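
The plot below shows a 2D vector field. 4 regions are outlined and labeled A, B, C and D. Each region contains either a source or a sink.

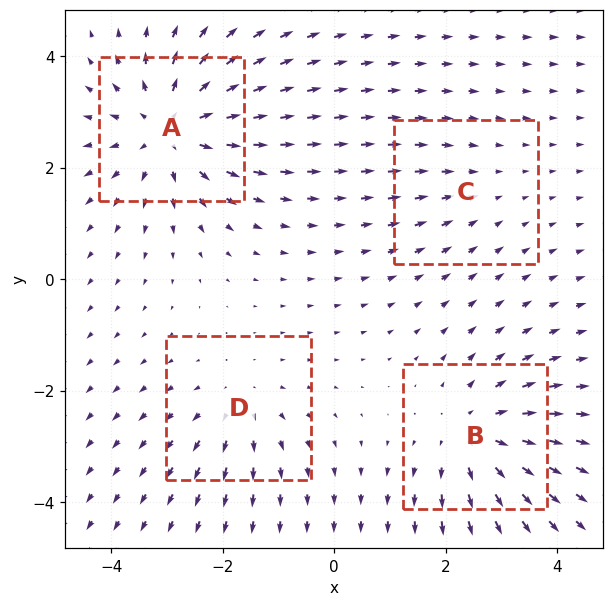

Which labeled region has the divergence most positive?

Divergence at each region's feature centre — A: about +6, B: about +5, C: about -2, D: about +3. Region A is most positive.

A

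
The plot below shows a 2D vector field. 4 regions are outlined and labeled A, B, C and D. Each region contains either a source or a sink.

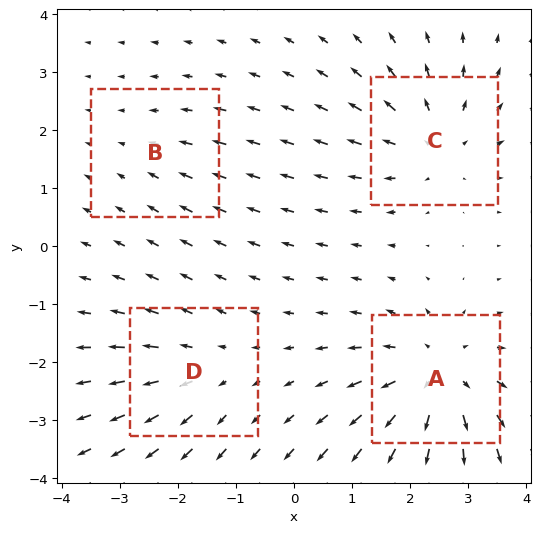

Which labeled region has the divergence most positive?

A

Divergence at each region's feature centre — A: about +6, B: about -2, C: about +5, D: about +3. Region A is most positive.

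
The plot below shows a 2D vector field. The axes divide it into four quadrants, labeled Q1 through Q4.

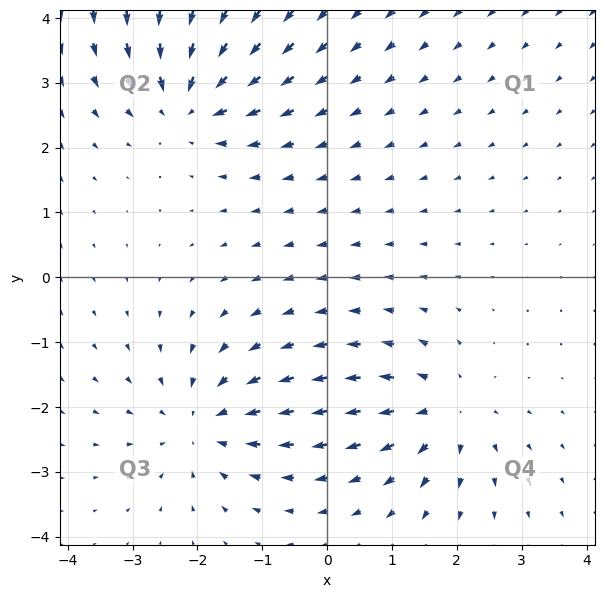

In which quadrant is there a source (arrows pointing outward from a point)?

Q4

The source sits at approximately (1.8, -2.1), which lies in quadrant Q4. The divergence there is about +5, positive as expected for a source.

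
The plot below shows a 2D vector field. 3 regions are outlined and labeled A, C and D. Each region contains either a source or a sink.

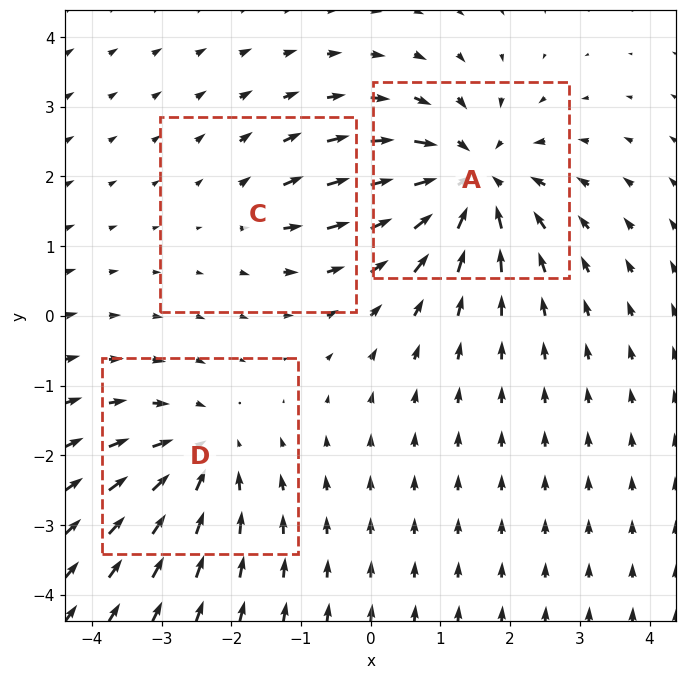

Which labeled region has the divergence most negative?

A

Divergence at each region's feature centre — A: about -5, C: about +2, D: about -3. Region A is most negative.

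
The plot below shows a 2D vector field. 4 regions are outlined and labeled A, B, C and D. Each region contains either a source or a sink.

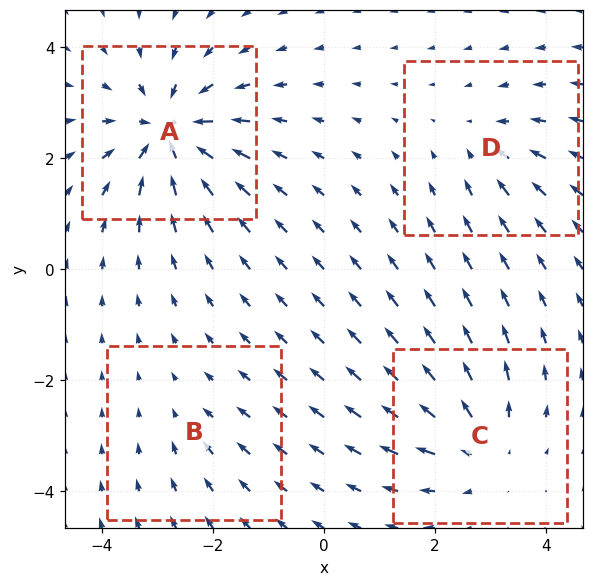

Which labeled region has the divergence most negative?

Divergence at each region's feature centre — A: about -8, B: about -2, C: about +5, D: about -3. Region A is most negative.

A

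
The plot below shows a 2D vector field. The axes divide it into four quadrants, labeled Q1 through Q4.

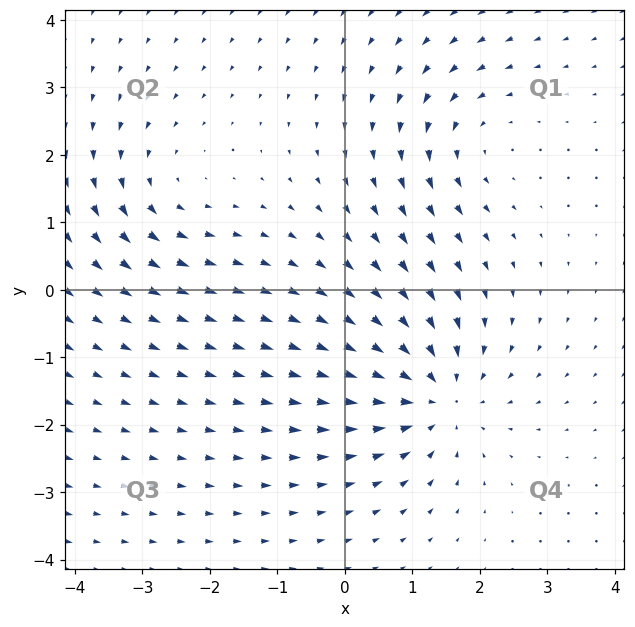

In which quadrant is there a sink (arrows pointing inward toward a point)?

The sink sits at approximately (1.4, -1.6), which lies in quadrant Q4. The divergence there is about -4, negative as expected for a sink.

Q4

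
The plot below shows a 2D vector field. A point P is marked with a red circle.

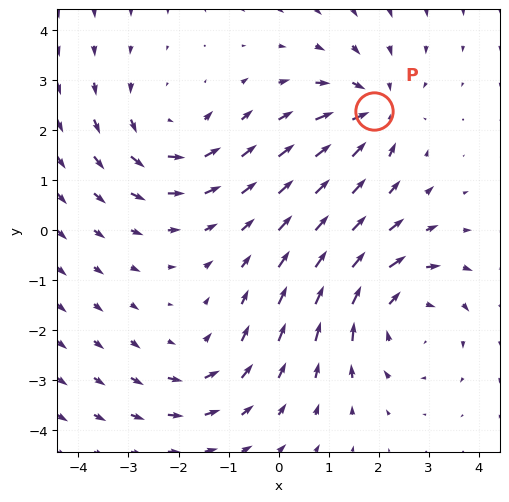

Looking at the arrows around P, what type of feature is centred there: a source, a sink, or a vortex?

At P (1.9, 2.4) the arrows converge inward. Divergence about -4, curl ≈0 — negative divergence with near-zero curl is a sink.

sink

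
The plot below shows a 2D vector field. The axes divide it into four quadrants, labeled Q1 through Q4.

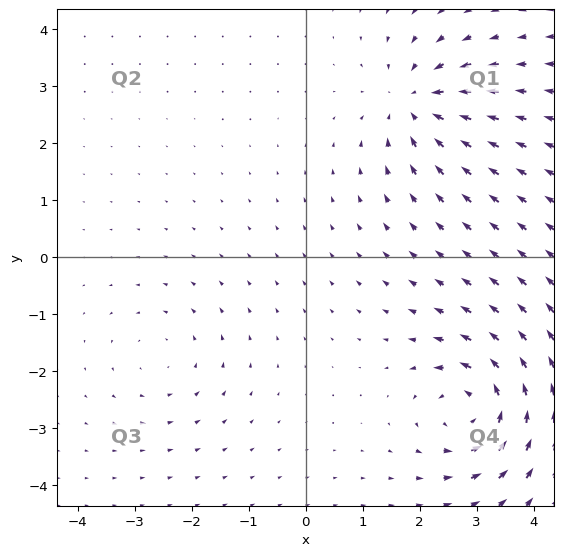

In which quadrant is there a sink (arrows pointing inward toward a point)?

The sink sits at approximately (1.9, 2.7), which lies in quadrant Q1. The divergence there is about -4, negative as expected for a sink.

Q1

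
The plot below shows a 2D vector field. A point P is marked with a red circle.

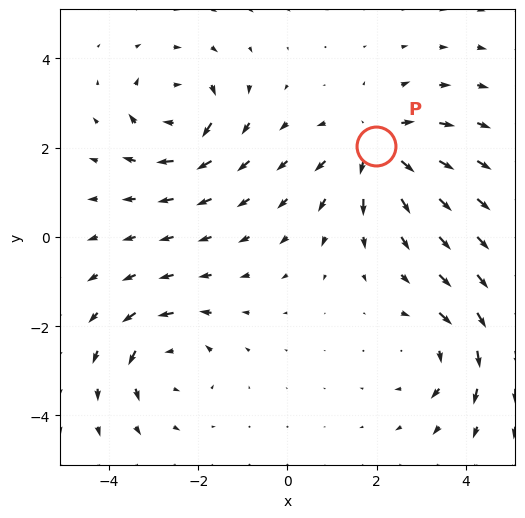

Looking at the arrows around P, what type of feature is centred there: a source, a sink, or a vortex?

At P (2.0, 2.0) the arrows spread outward. Divergence about +5, curl ≈0 — positive divergence with near-zero curl is a source.

source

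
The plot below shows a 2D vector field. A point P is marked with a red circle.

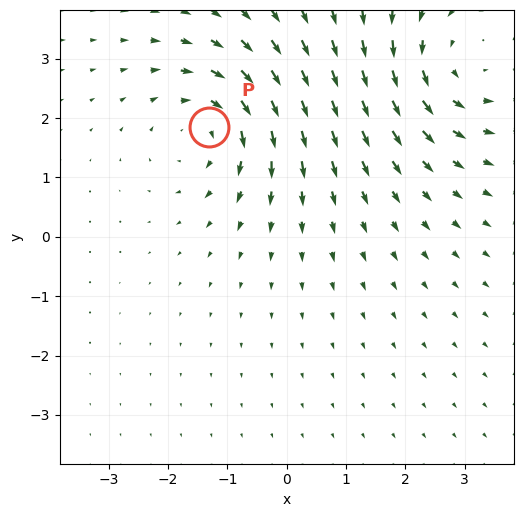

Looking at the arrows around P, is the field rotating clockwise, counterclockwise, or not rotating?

Near P at (-1.3, 1.8) the arrows circulate clockwise. The curl (z-component) there is about -3; negative curl means clockwise rotation.

clockwise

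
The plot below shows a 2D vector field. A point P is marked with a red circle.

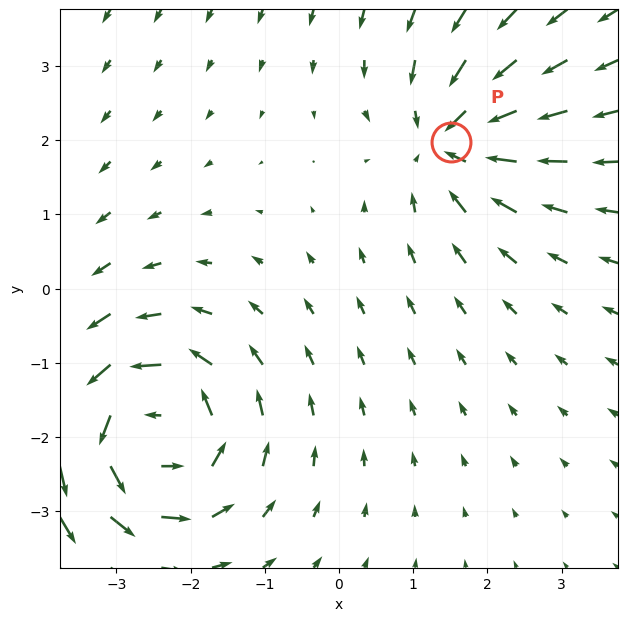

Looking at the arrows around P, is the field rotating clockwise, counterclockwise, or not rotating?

not rotating

Near P at (1.5, 2.0) the arrows show no circulation. The curl there is ≈0.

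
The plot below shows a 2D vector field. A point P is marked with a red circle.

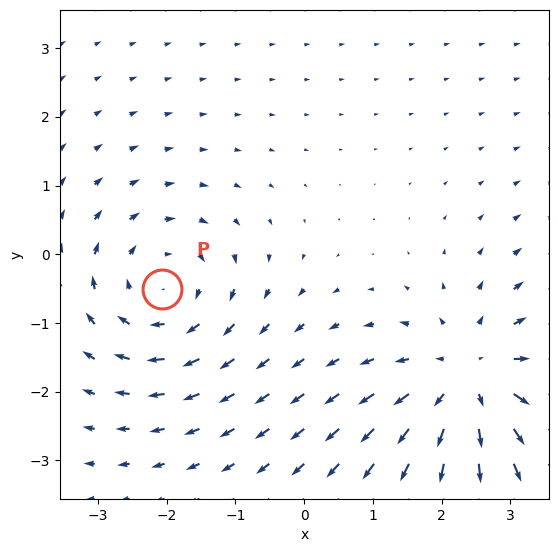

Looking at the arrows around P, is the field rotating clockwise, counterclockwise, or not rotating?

Near P at (-2.1, -0.5) the arrows circulate clockwise. The curl (z-component) there is about -3; negative curl means clockwise rotation.

clockwise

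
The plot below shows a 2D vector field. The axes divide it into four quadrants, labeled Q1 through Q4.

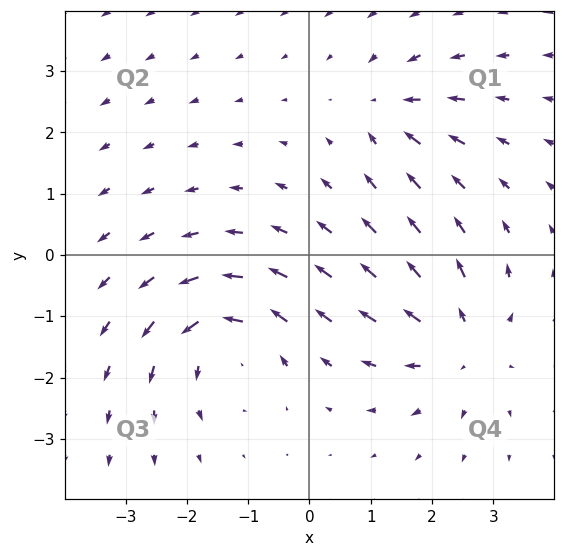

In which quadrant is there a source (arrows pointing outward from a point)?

Q4

The source sits at approximately (2.5, -1.4), which lies in quadrant Q4. The divergence there is about +5, positive as expected for a source.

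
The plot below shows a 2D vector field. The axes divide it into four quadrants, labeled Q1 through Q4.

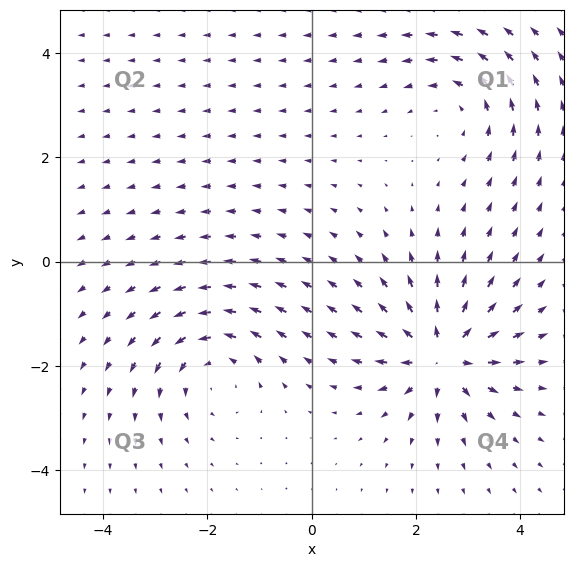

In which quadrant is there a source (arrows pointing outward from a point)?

The source sits at approximately (2.5, -1.8), which lies in quadrant Q4. The divergence there is about +7, positive as expected for a source.

Q4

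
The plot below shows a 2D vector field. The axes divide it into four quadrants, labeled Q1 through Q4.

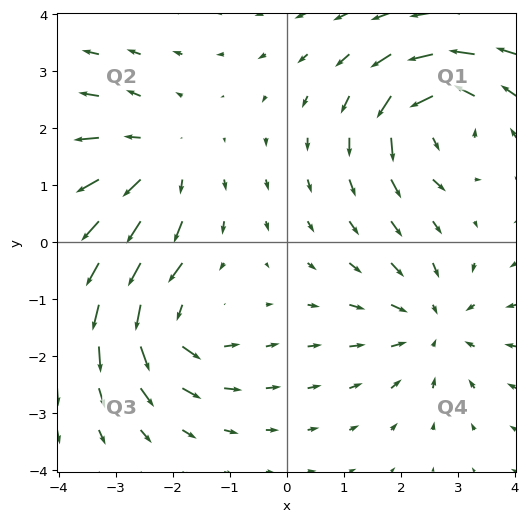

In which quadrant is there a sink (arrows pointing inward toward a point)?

The sink sits at approximately (2.6, -1.4), which lies in quadrant Q4. The divergence there is about -3, negative as expected for a sink.

Q4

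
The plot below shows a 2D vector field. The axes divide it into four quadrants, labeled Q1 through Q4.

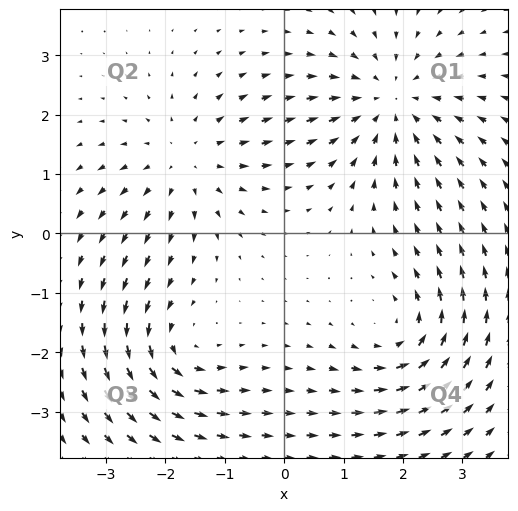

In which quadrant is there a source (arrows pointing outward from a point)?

Q2

The source sits at approximately (-1.6, 1.2), which lies in quadrant Q2. The divergence there is about +3, positive as expected for a source.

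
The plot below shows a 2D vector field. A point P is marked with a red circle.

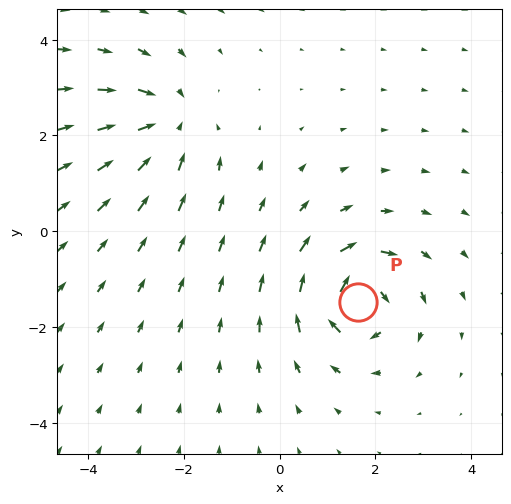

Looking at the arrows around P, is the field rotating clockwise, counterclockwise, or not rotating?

Near P at (1.6, -1.5) the arrows circulate clockwise. The curl (z-component) there is about -7; negative curl means clockwise rotation.

clockwise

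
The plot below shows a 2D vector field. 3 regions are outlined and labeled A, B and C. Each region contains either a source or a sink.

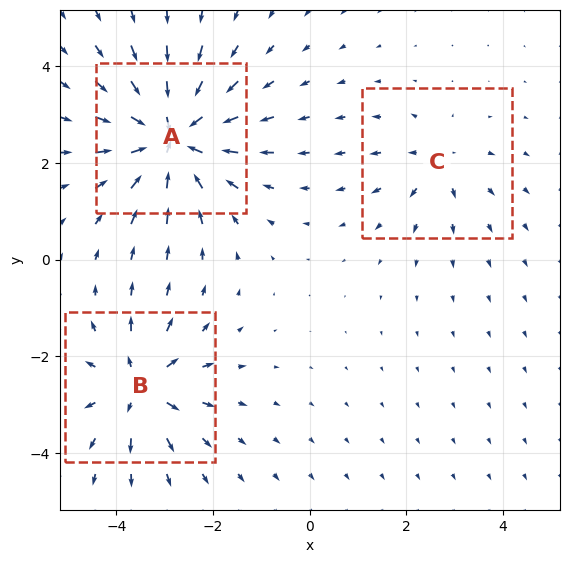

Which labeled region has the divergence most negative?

Divergence at each region's feature centre — A: about -6, B: about +4, C: about +2. Region A is most negative.

A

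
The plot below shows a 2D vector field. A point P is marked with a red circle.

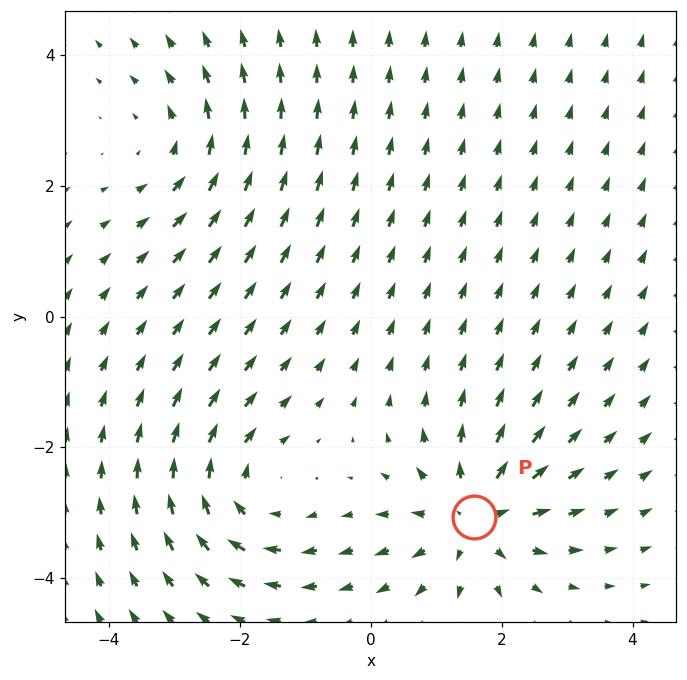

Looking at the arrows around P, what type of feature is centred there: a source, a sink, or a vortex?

At P (1.6, -3.1) the arrows spread outward. Divergence about +5, curl ≈0 — positive divergence with near-zero curl is a source.

source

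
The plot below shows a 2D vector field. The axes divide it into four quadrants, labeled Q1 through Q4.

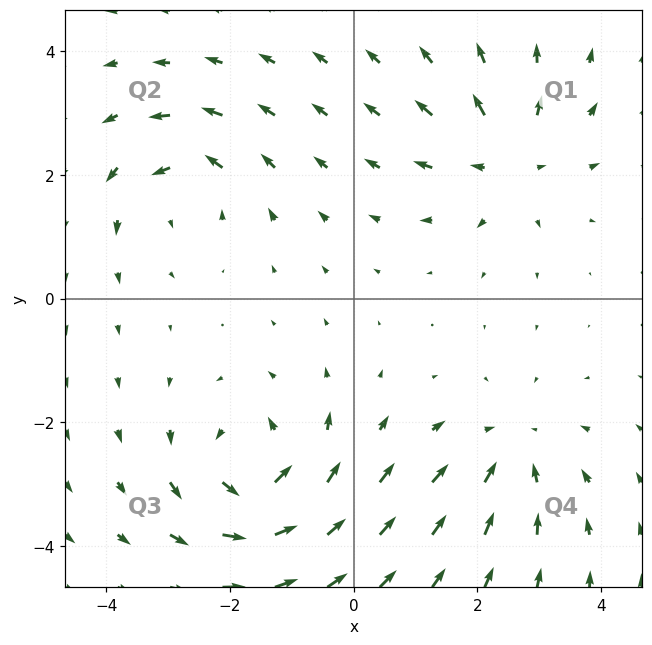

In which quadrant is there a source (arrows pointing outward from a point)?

Q1

The source sits at approximately (2.5, 2.3), which lies in quadrant Q1. The divergence there is about +4, positive as expected for a source.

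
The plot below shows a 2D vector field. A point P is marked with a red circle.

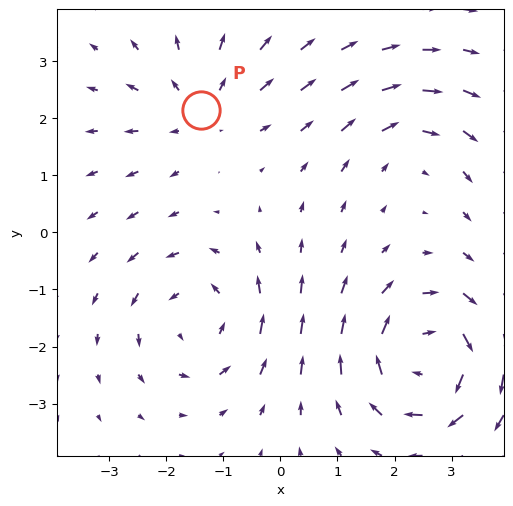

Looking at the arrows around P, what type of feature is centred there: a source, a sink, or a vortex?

At P (-1.4, 2.1) the arrows spread outward. Divergence about +3, curl ≈0 — positive divergence with near-zero curl is a source.

source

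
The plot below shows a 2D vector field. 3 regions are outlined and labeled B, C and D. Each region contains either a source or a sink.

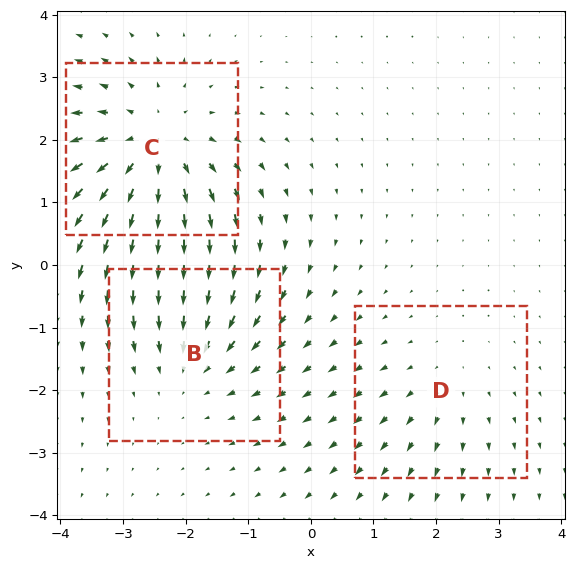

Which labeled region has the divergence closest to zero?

Divergence at each region's feature centre — B: about -2, C: about +4, D: about +2. Region D is closest to zero.

D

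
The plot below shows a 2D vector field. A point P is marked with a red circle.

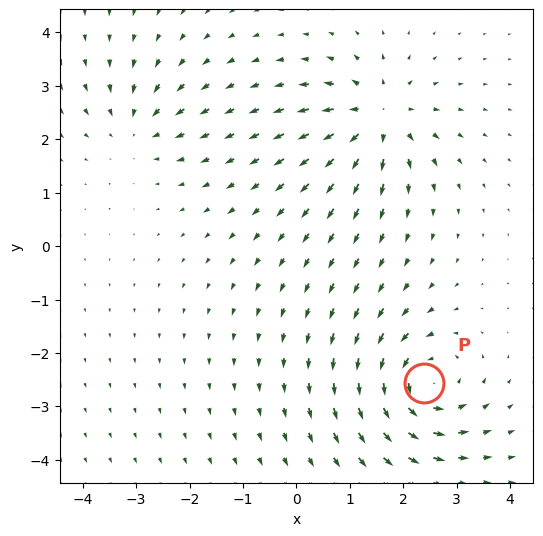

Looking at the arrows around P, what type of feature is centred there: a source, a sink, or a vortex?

vortex

At P (2.4, -2.6) the arrows circulate counterclockwise. Divergence ≈0, curl about +6 — near-zero divergence with nonzero curl is a vortex.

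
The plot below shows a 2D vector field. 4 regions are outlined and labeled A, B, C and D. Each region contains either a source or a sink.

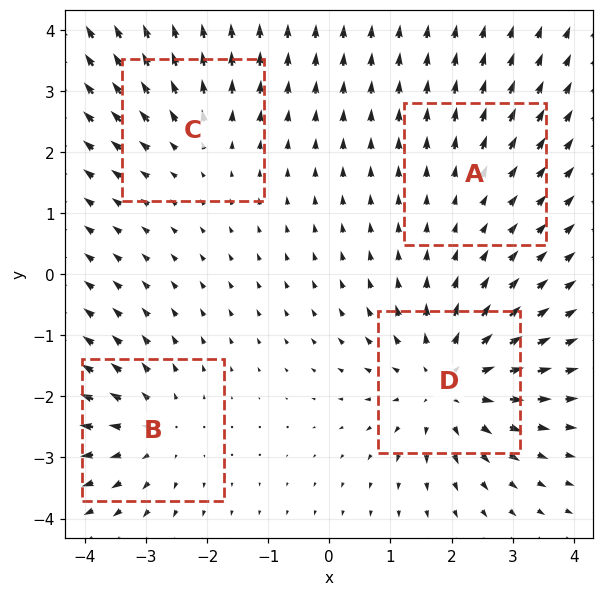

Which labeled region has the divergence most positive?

Divergence at each region's feature centre — A: about +2, B: about +4, C: about +3, D: about +6. Region D is most positive.

D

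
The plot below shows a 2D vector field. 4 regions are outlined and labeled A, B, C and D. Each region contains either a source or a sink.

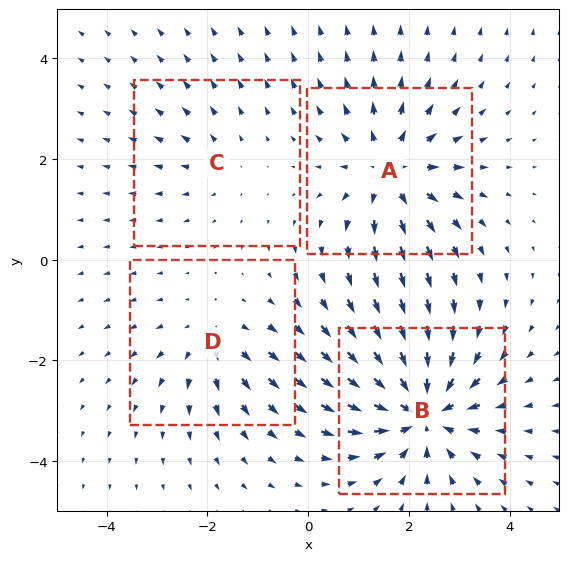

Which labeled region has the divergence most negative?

B

Divergence at each region's feature centre — A: about +5, B: about -7, C: about +2, D: about +3. Region B is most negative.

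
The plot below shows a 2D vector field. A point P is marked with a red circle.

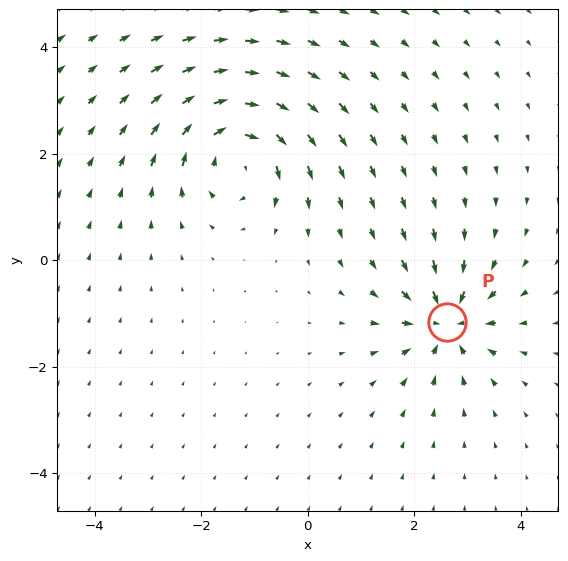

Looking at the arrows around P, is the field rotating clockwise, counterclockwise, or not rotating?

Near P at (2.6, -1.2) the arrows show no circulation. The curl there is ≈0.

not rotating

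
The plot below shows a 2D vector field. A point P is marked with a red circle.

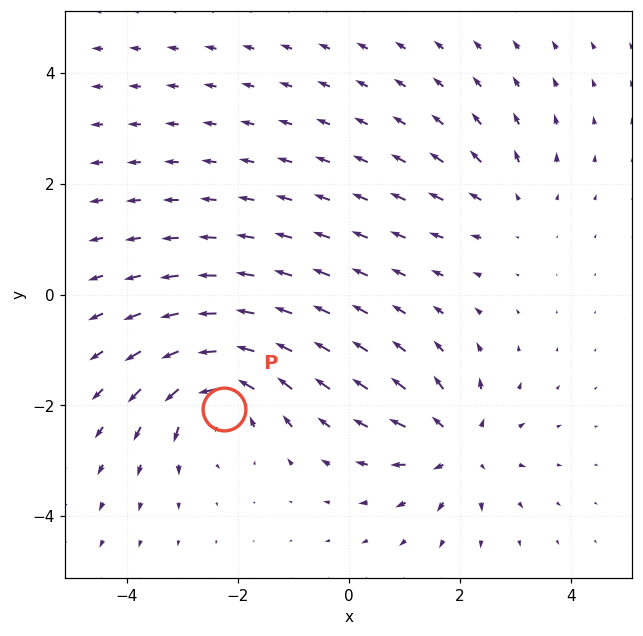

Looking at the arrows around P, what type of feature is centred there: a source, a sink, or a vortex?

vortex

At P (-2.3, -2.1) the arrows circulate counterclockwise. Divergence ≈0, curl about +6 — near-zero divergence with nonzero curl is a vortex.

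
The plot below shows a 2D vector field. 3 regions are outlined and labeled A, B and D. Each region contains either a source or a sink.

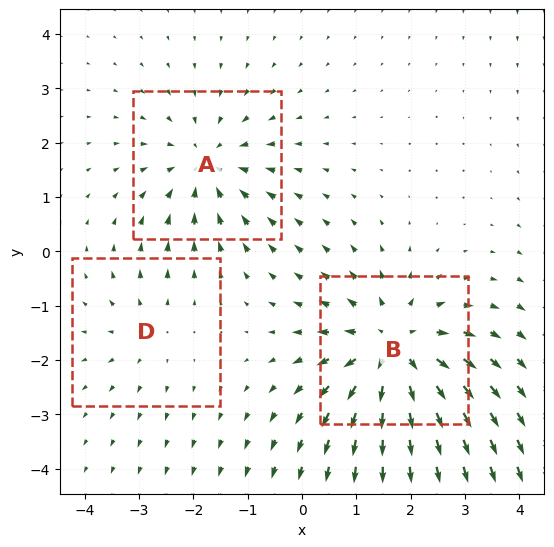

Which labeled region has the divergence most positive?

Divergence at each region's feature centre — A: about -3, B: about +5, D: about +2. Region B is most positive.

B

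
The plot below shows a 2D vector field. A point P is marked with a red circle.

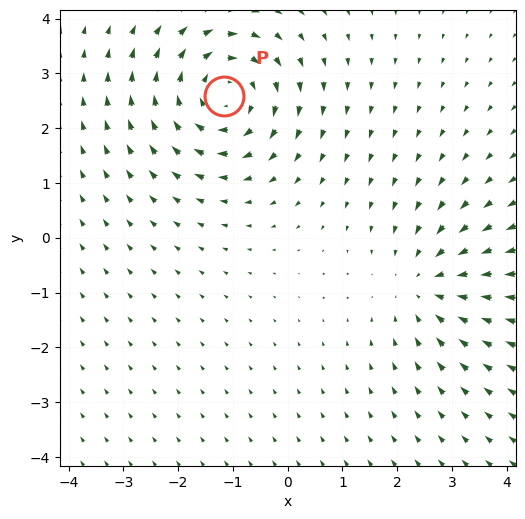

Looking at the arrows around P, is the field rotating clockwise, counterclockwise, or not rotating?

clockwise

Near P at (-1.2, 2.6) the arrows circulate clockwise. The curl (z-component) there is about -4; negative curl means clockwise rotation.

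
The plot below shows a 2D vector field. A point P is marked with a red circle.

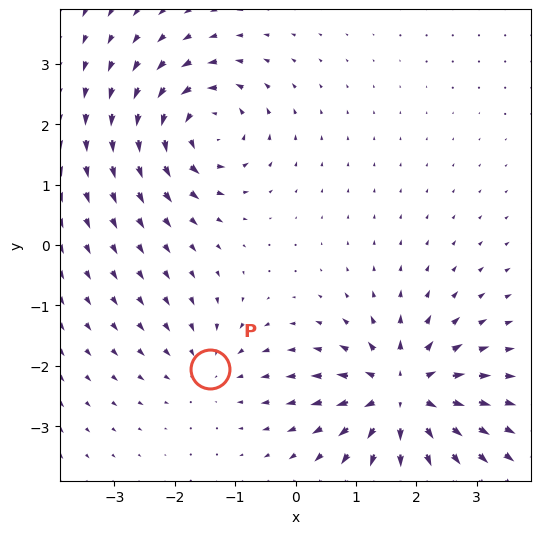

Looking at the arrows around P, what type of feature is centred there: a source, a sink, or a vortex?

At P (-1.4, -2.0) the arrows converge inward. Divergence about -3, curl ≈0 — negative divergence with near-zero curl is a sink.

sink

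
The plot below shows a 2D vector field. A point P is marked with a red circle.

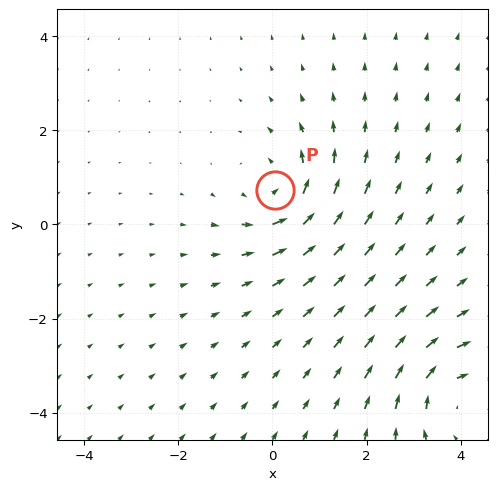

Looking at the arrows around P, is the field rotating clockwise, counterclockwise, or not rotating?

Near P at (0.1, 0.7) the arrows circulate counterclockwise. The curl (z-component) there is about +5; positive curl means counterclockwise rotation.

counterclockwise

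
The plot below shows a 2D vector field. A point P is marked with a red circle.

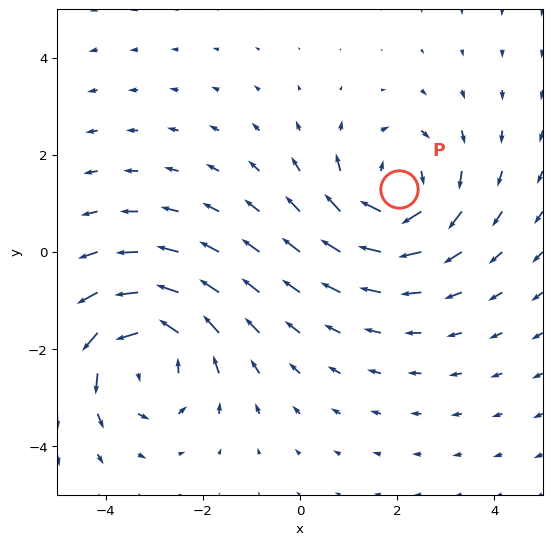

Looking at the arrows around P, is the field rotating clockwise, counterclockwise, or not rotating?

Near P at (2.0, 1.3) the arrows circulate clockwise. The curl (z-component) there is about -3; negative curl means clockwise rotation.

clockwise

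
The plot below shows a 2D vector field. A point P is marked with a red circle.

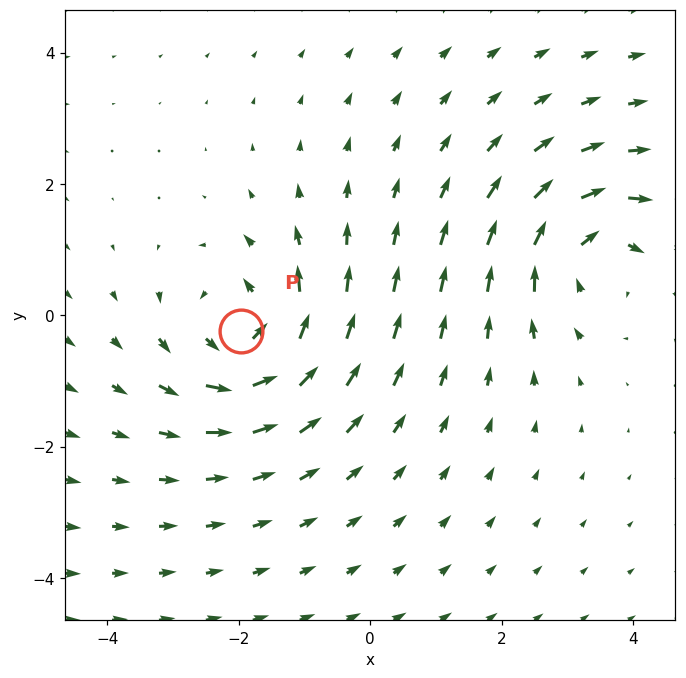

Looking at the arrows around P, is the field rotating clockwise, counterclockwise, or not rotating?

Near P at (-2.0, -0.2) the arrows circulate counterclockwise. The curl (z-component) there is about +5; positive curl means counterclockwise rotation.

counterclockwise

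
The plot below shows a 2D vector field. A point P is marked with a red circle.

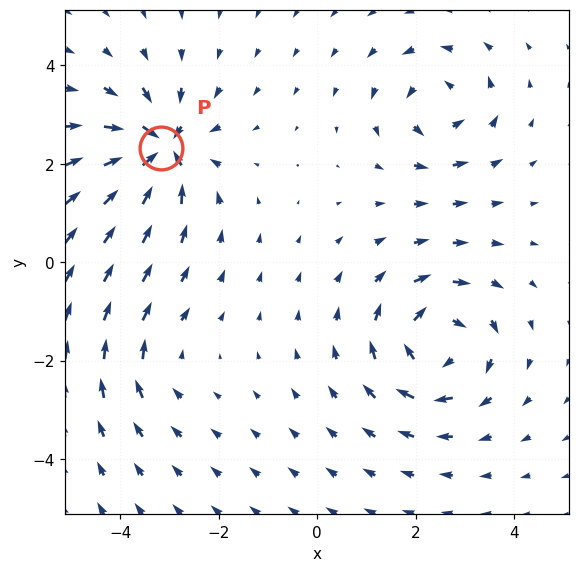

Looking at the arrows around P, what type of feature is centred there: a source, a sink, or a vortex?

At P (-3.2, 2.3) the arrows converge inward. Divergence about -6, curl ≈0 — negative divergence with near-zero curl is a sink.

sink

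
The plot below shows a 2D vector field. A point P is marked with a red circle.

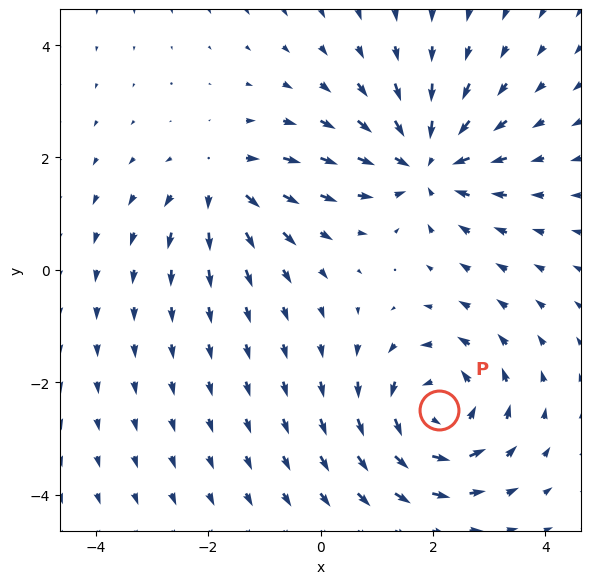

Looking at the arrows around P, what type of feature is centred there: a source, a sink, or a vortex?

vortex

At P (2.1, -2.5) the arrows circulate counterclockwise. Divergence ≈0, curl about +5 — near-zero divergence with nonzero curl is a vortex.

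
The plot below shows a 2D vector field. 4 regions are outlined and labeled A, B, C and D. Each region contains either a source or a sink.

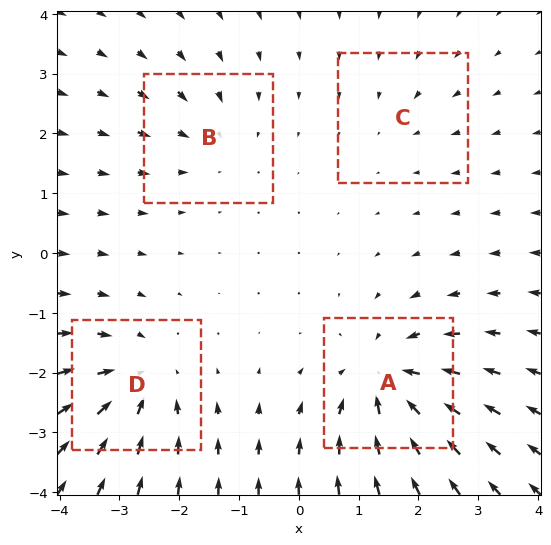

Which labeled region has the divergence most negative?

Divergence at each region's feature centre — A: about -7, B: about -3, C: about -2, D: about -5. Region A is most negative.

A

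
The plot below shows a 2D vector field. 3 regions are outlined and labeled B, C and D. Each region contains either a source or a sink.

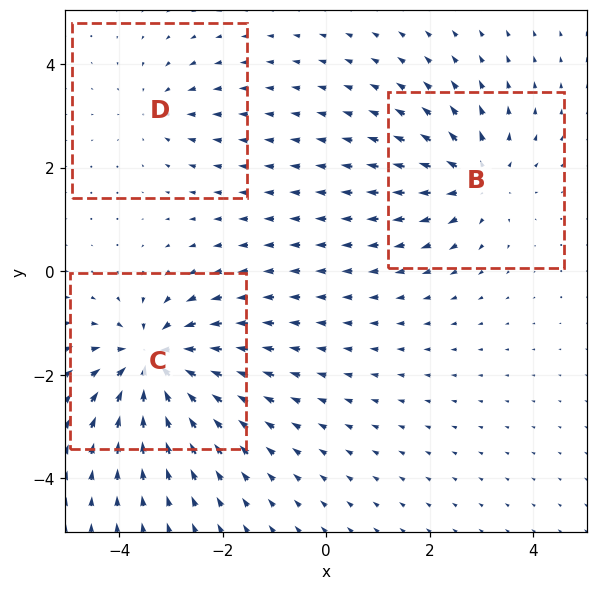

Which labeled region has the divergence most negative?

Divergence at each region's feature centre — B: about +4, C: about -5, D: about -2. Region C is most negative.

C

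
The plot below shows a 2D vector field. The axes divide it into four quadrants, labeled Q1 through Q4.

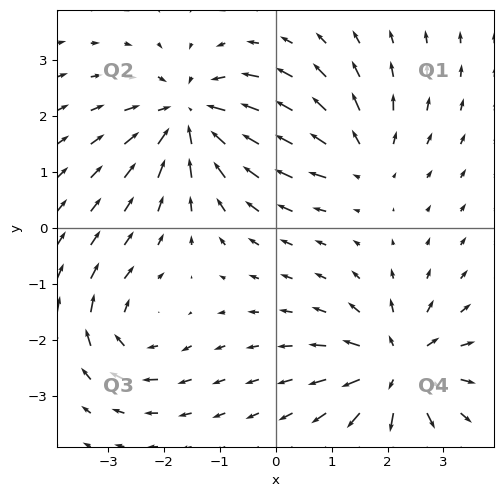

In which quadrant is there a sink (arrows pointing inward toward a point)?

The sink sits at approximately (-1.5, 2.0), which lies in quadrant Q2. The divergence there is about -5, negative as expected for a sink.

Q2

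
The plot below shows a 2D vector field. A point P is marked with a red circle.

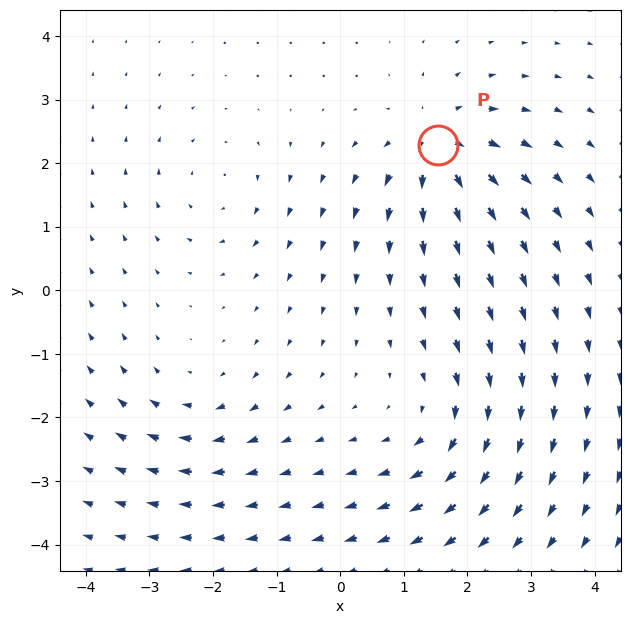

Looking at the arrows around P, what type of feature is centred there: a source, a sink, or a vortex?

source

At P (1.5, 2.3) the arrows spread outward. Divergence about +6, curl ≈0 — positive divergence with near-zero curl is a source.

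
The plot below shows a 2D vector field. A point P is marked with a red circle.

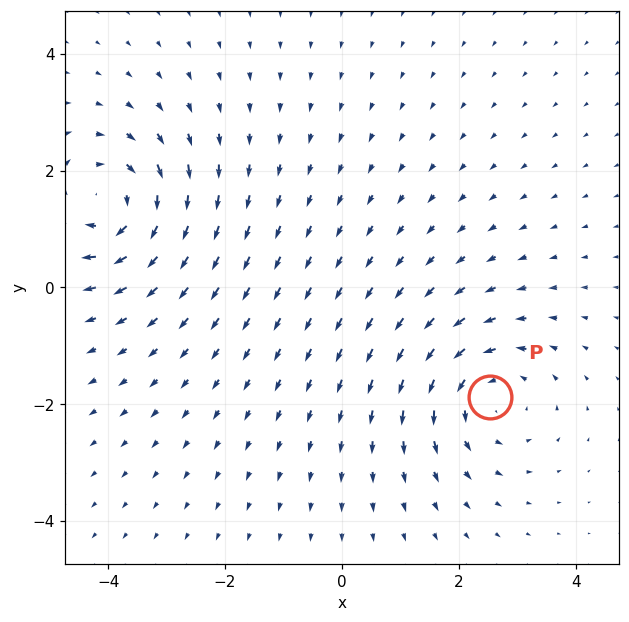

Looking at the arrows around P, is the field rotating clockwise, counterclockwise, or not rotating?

counterclockwise

Near P at (2.5, -1.9) the arrows circulate counterclockwise. The curl (z-component) there is about +3; positive curl means counterclockwise rotation.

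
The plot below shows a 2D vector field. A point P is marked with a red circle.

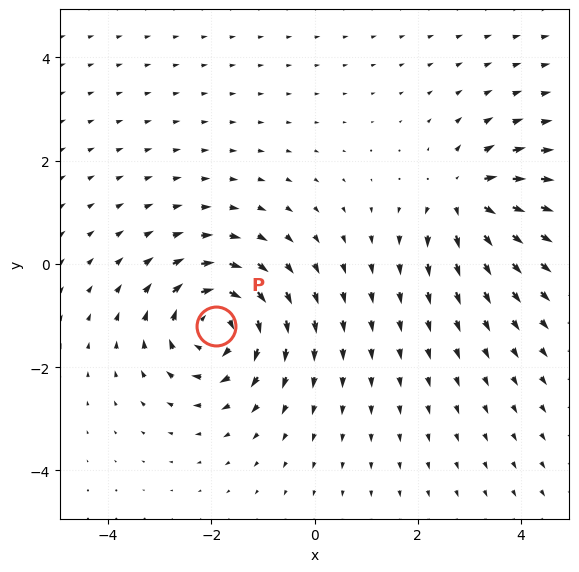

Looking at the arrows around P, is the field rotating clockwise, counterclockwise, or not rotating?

Near P at (-1.9, -1.2) the arrows circulate clockwise. The curl (z-component) there is about -4; negative curl means clockwise rotation.

clockwise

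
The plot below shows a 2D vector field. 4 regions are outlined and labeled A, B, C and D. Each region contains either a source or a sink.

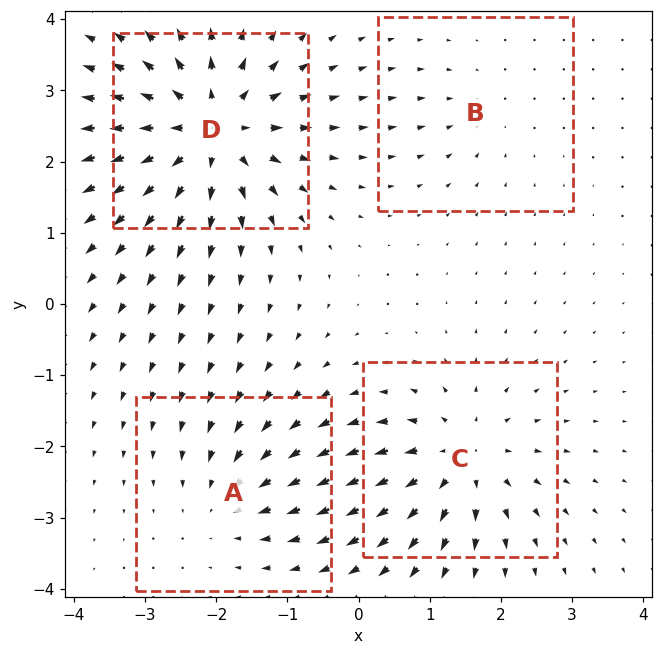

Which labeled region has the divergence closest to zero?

B

Divergence at each region's feature centre — A: about -4, B: about -2, C: about +6, D: about +8. Region B is closest to zero.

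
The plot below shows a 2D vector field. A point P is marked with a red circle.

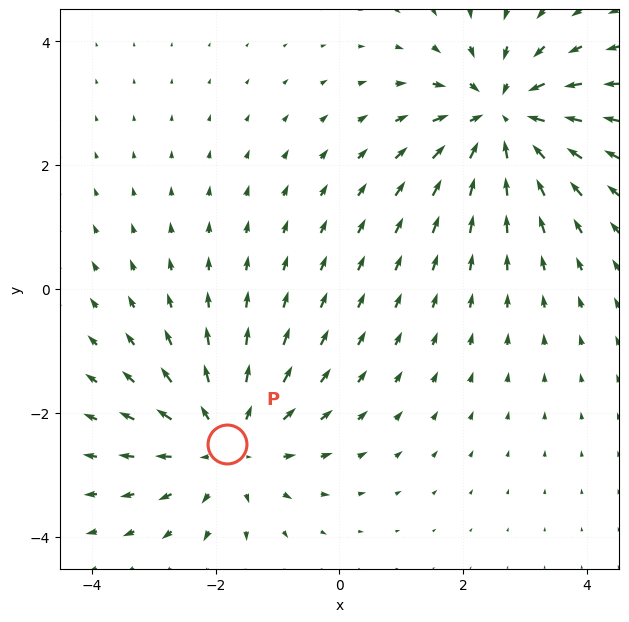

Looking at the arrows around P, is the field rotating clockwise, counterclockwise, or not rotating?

Near P at (-1.8, -2.5) the arrows show no circulation. The curl there is ≈0.

not rotating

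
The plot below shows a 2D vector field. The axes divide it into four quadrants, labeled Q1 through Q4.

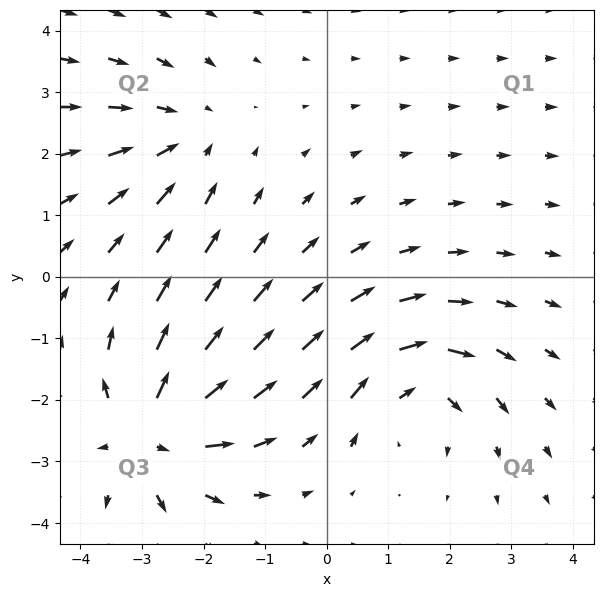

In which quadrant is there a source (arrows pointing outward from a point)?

Q3

The source sits at approximately (-2.8, -2.6), which lies in quadrant Q3. The divergence there is about +5, positive as expected for a source.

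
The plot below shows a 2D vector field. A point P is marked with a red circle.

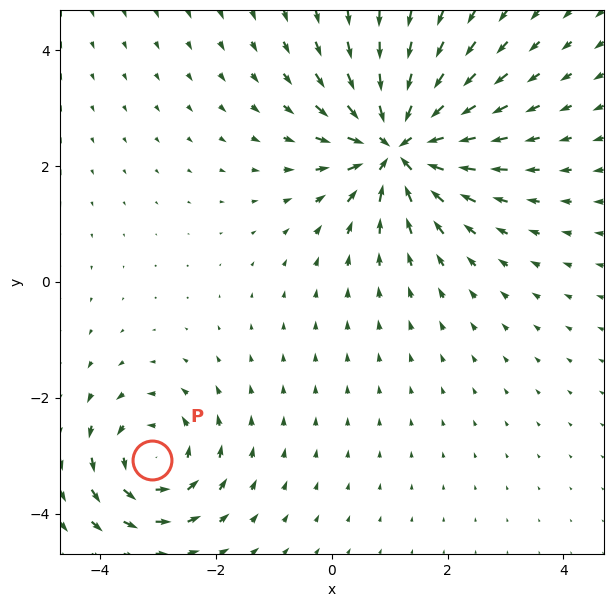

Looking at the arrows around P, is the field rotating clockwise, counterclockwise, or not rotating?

counterclockwise

Near P at (-3.1, -3.1) the arrows circulate counterclockwise. The curl (z-component) there is about +4; positive curl means counterclockwise rotation.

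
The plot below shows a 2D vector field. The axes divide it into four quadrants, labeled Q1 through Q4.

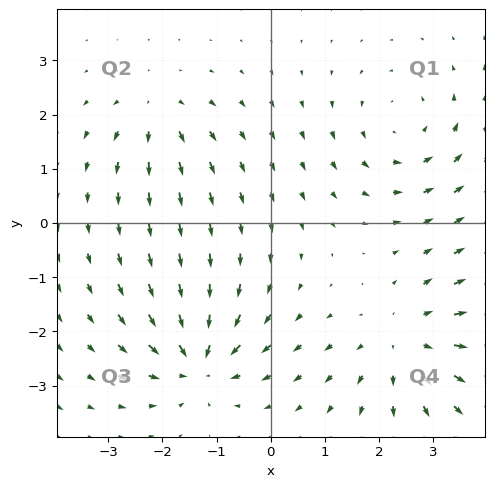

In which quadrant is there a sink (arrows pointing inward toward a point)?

Q3

The sink sits at approximately (-1.3, -2.6), which lies in quadrant Q3. The divergence there is about -6, negative as expected for a sink.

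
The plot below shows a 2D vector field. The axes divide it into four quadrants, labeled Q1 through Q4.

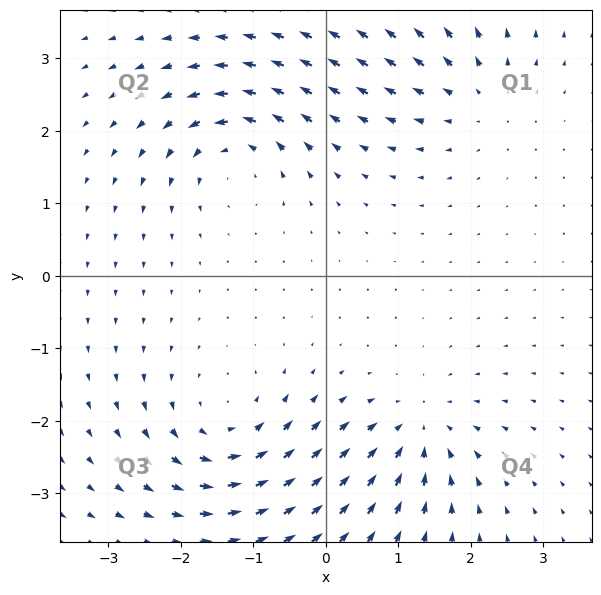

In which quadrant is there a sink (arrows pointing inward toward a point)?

Q4

The sink sits at approximately (1.3, -2.2), which lies in quadrant Q4. The divergence there is about -4, negative as expected for a sink.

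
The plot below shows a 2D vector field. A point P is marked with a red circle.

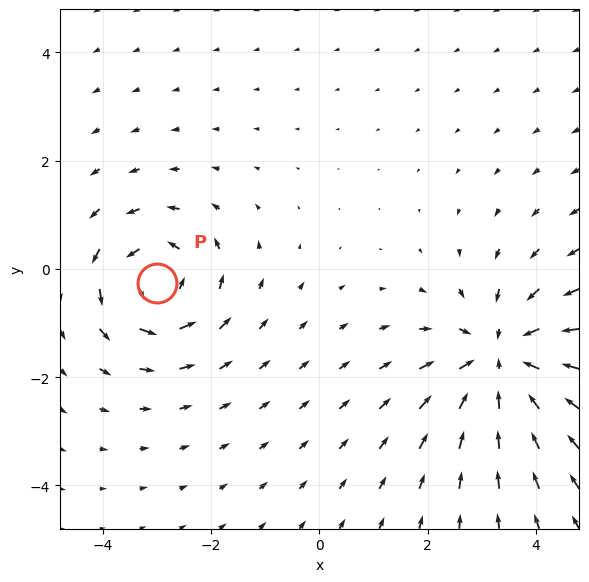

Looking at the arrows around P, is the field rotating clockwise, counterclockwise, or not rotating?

counterclockwise

Near P at (-3.0, -0.3) the arrows circulate counterclockwise. The curl (z-component) there is about +4; positive curl means counterclockwise rotation.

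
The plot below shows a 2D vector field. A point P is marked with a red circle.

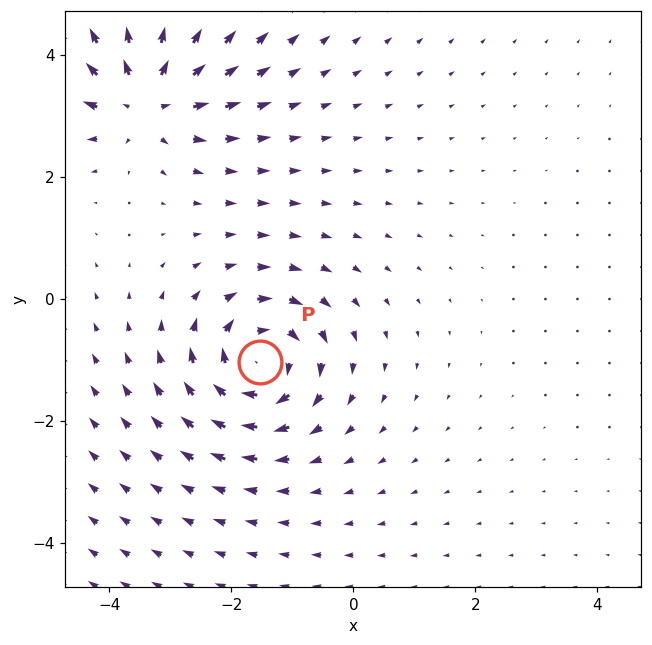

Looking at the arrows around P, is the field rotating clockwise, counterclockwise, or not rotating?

clockwise

Near P at (-1.5, -1.0) the arrows circulate clockwise. The curl (z-component) there is about -6; negative curl means clockwise rotation.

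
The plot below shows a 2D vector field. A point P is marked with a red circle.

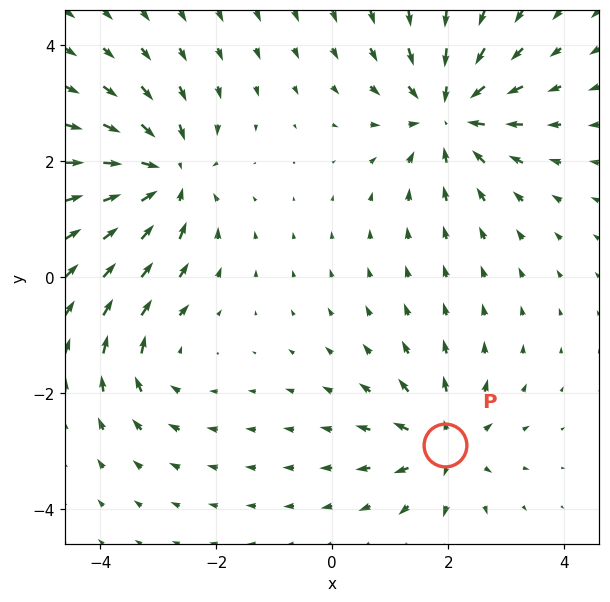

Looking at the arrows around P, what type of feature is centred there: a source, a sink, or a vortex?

At P (1.9, -2.9) the arrows spread outward. Divergence about +5, curl ≈0 — positive divergence with near-zero curl is a source.

source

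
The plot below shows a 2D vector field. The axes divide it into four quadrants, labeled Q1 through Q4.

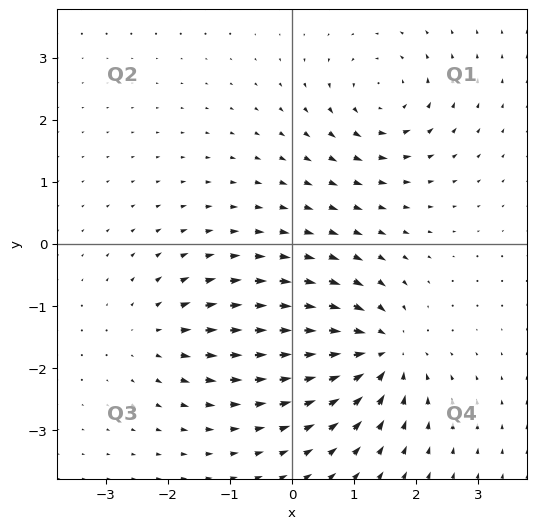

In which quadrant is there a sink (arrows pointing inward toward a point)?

Q4

The sink sits at approximately (1.4, -1.7), which lies in quadrant Q4. The divergence there is about -6, negative as expected for a sink.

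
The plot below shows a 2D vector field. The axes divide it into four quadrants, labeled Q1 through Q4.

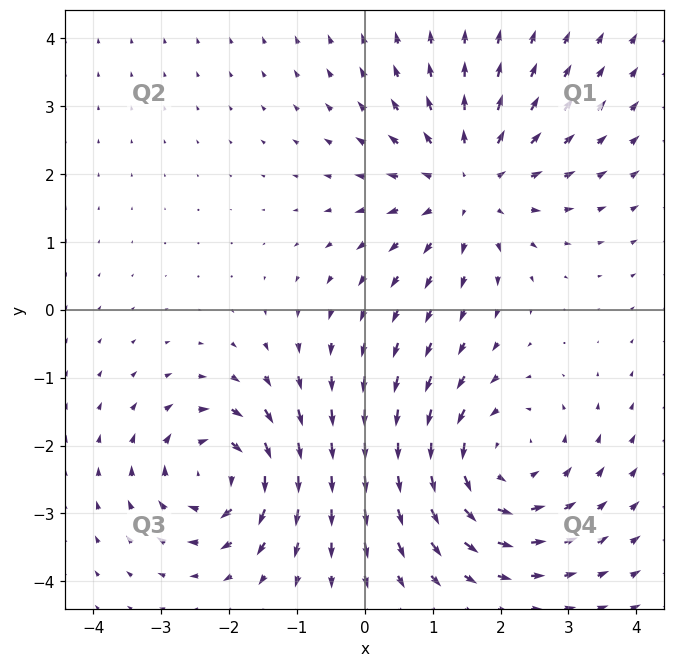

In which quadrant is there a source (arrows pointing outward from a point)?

The source sits at approximately (1.5, 1.8), which lies in quadrant Q1. The divergence there is about +4, positive as expected for a source.

Q1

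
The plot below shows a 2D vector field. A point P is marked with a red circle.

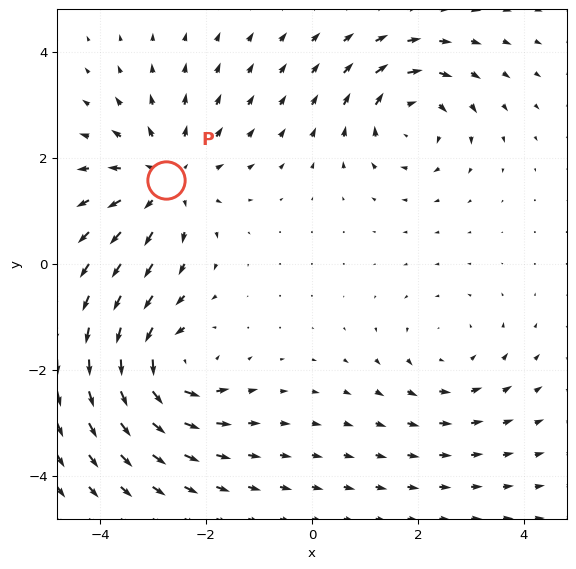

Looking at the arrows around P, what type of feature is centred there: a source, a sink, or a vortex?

At P (-2.8, 1.6) the arrows spread outward. Divergence about +4, curl ≈0 — positive divergence with near-zero curl is a source.

source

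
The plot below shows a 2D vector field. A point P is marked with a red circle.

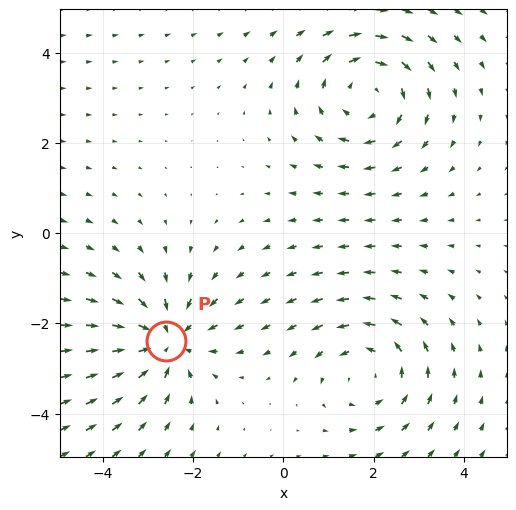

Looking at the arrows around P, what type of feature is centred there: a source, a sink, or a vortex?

sink

At P (-2.6, -2.4) the arrows converge inward. Divergence about -4, curl ≈0 — negative divergence with near-zero curl is a sink.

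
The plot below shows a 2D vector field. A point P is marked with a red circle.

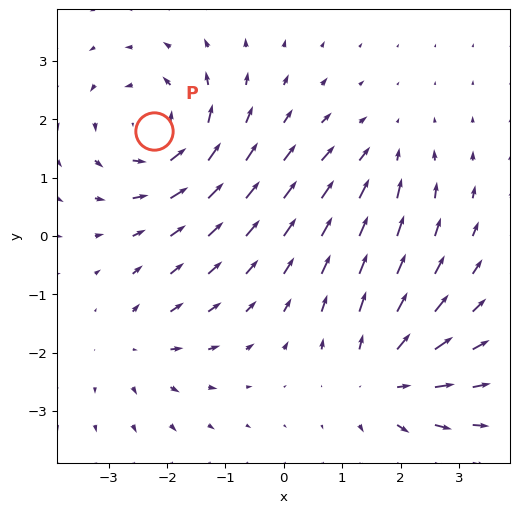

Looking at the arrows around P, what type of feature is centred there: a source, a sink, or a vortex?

At P (-2.2, 1.8) the arrows circulate counterclockwise. Divergence ≈0, curl about +5 — near-zero divergence with nonzero curl is a vortex.

vortex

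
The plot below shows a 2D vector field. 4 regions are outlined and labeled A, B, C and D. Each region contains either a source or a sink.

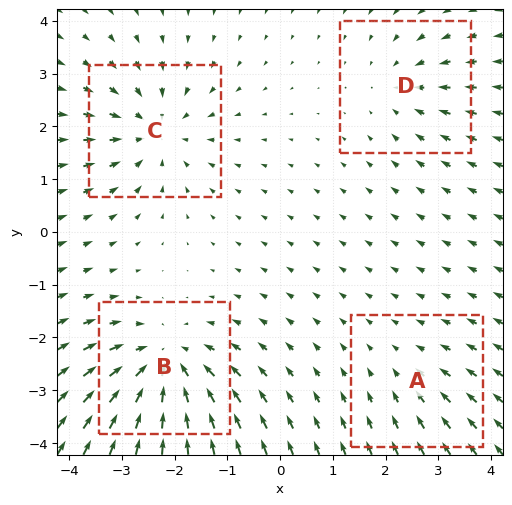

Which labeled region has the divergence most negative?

B

Divergence at each region's feature centre — A: about -2, B: about -6, C: about -5, D: about -3. Region B is most negative.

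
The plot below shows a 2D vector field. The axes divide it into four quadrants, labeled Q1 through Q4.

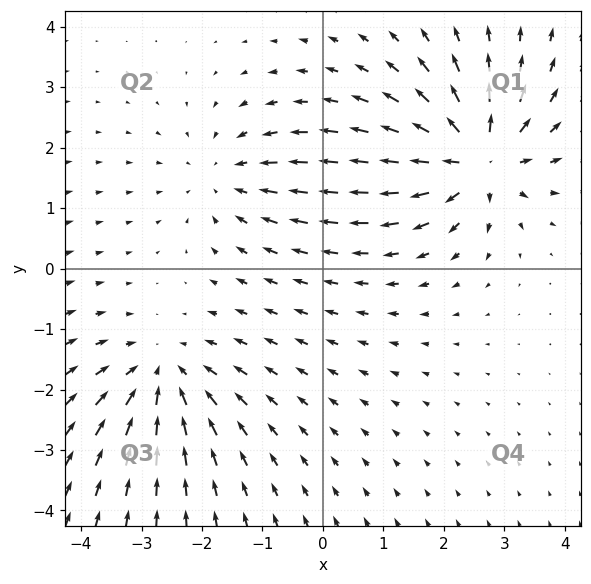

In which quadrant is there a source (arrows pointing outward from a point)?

The source sits at approximately (2.6, 1.8), which lies in quadrant Q1. The divergence there is about +6, positive as expected for a source.

Q1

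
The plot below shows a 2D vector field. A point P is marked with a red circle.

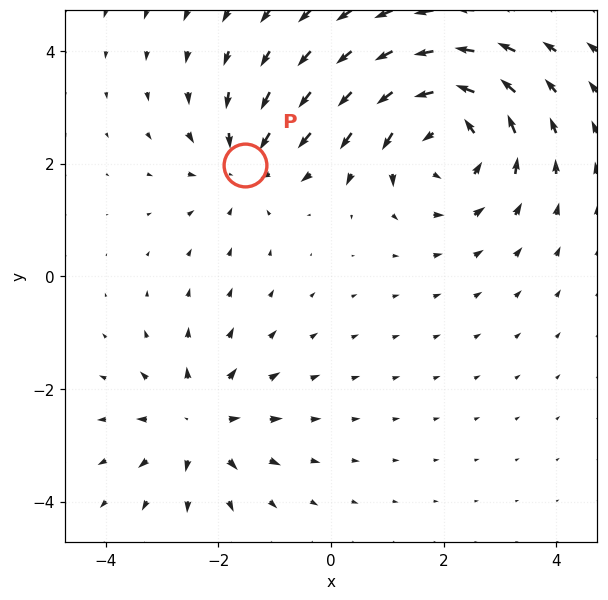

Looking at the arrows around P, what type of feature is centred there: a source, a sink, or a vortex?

At P (-1.5, 2.0) the arrows converge inward. Divergence about -3, curl ≈0 — negative divergence with near-zero curl is a sink.

sink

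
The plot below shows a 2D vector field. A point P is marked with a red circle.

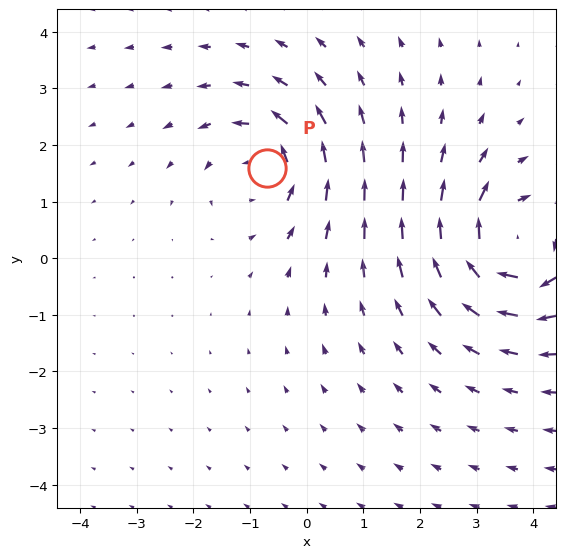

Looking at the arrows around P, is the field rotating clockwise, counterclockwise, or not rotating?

counterclockwise

Near P at (-0.7, 1.6) the arrows circulate counterclockwise. The curl (z-component) there is about +4; positive curl means counterclockwise rotation.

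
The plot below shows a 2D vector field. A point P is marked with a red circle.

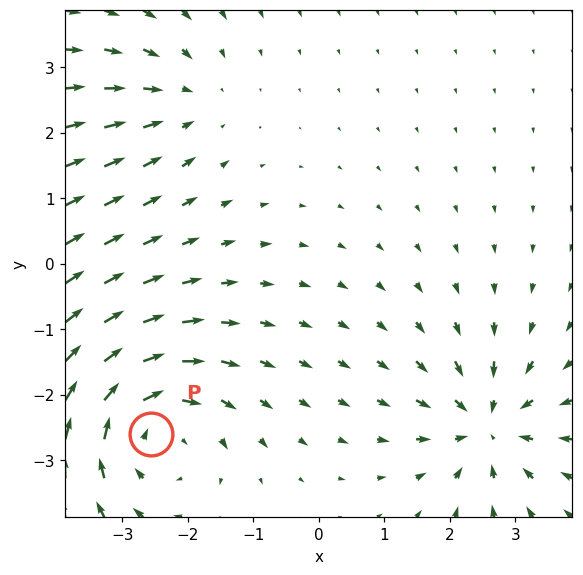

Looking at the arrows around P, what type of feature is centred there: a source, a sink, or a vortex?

At P (-2.6, -2.6) the arrows circulate clockwise. Divergence ≈0, curl about -4 — near-zero divergence with nonzero curl is a vortex.

vortex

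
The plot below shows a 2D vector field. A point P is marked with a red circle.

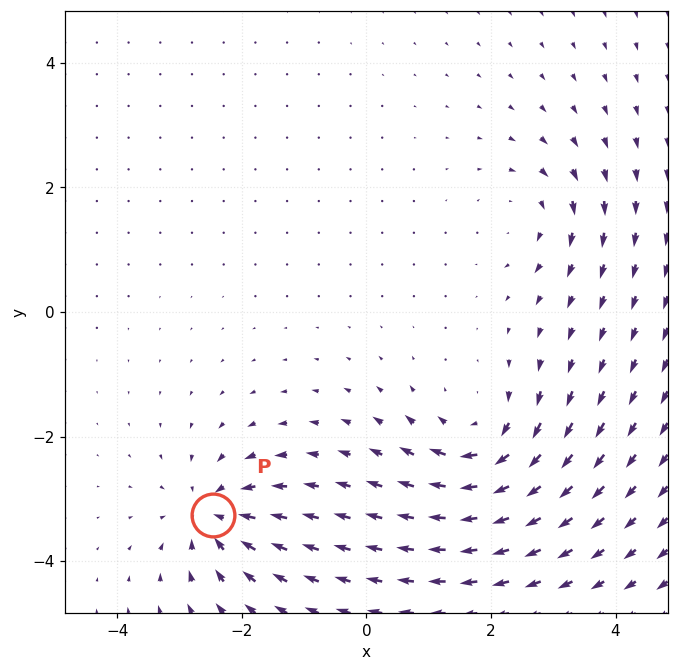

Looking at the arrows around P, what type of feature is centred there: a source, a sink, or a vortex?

sink

At P (-2.5, -3.3) the arrows converge inward. Divergence about -6, curl ≈0 — negative divergence with near-zero curl is a sink.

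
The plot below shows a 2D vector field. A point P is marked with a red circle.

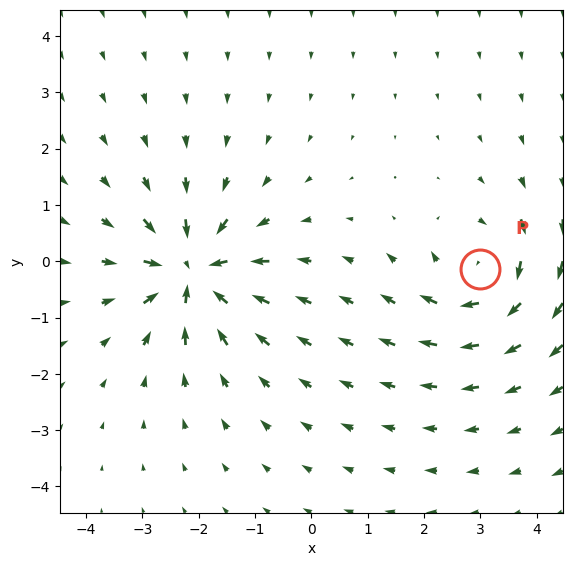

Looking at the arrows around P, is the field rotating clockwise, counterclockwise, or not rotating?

Near P at (3.0, -0.1) the arrows circulate clockwise. The curl (z-component) there is about -4; negative curl means clockwise rotation.

clockwise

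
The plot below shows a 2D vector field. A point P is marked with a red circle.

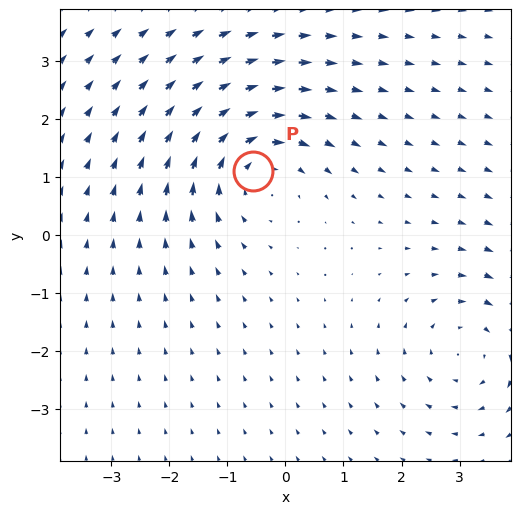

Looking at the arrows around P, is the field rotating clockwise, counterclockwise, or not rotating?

Near P at (-0.6, 1.1) the arrows circulate clockwise. The curl (z-component) there is about -4; negative curl means clockwise rotation.

clockwise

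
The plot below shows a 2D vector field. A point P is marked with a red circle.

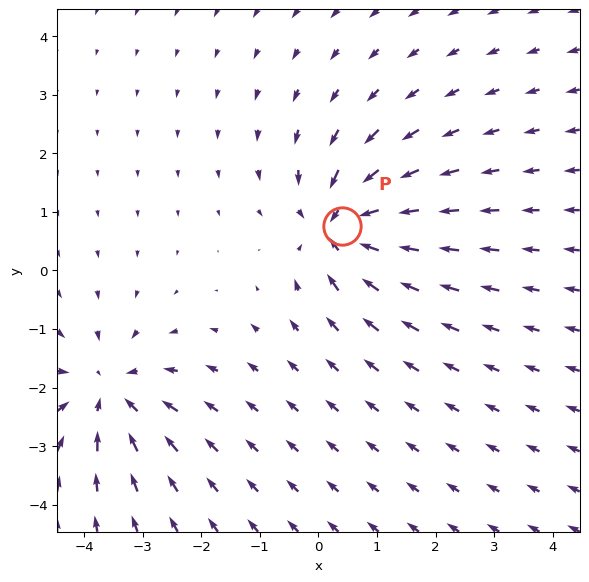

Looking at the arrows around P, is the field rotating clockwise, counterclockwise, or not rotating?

not rotating

Near P at (0.4, 0.8) the arrows show no circulation. The curl there is ≈0.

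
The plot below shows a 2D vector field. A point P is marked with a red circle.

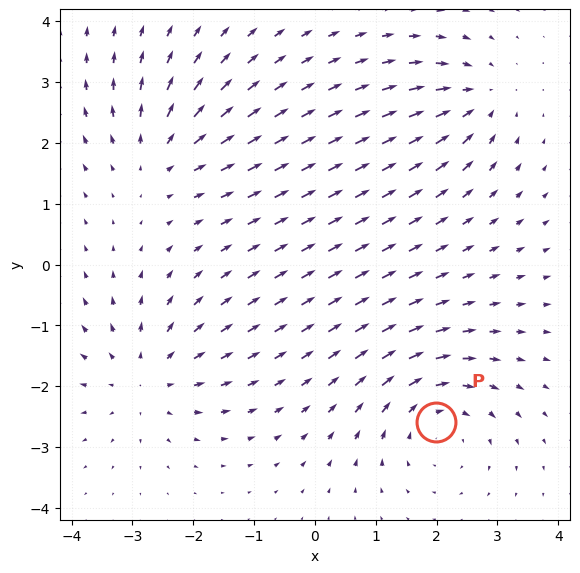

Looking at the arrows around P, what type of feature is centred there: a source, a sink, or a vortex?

vortex

At P (2.0, -2.6) the arrows circulate clockwise. Divergence ≈0, curl about -4 — near-zero divergence with nonzero curl is a vortex.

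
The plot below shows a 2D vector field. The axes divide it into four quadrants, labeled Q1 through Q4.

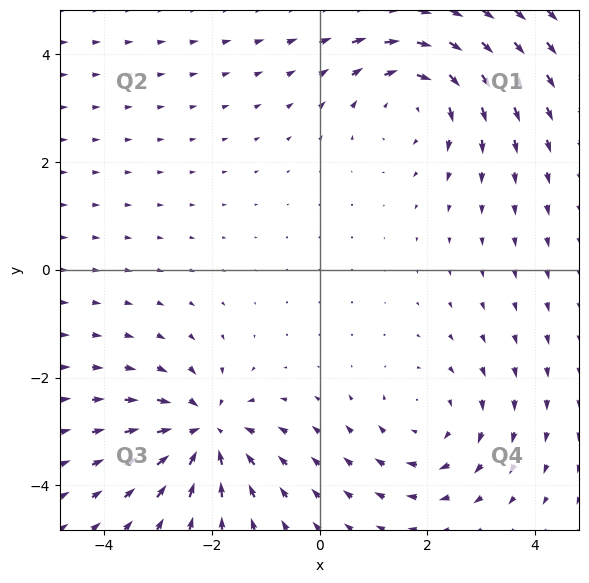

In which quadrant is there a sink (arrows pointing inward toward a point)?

Q3

The sink sits at approximately (-2.1, -3.0), which lies in quadrant Q3. The divergence there is about -4, negative as expected for a sink.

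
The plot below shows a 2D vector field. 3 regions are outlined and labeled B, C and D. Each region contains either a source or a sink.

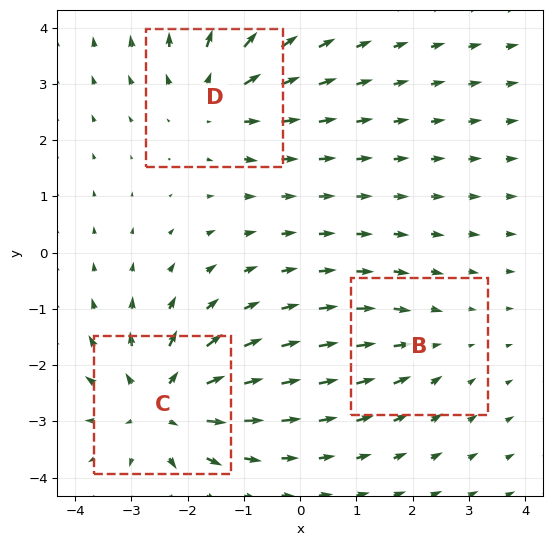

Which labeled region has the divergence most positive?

C

Divergence at each region's feature centre — B: about -2, C: about +5, D: about +3. Region C is most positive.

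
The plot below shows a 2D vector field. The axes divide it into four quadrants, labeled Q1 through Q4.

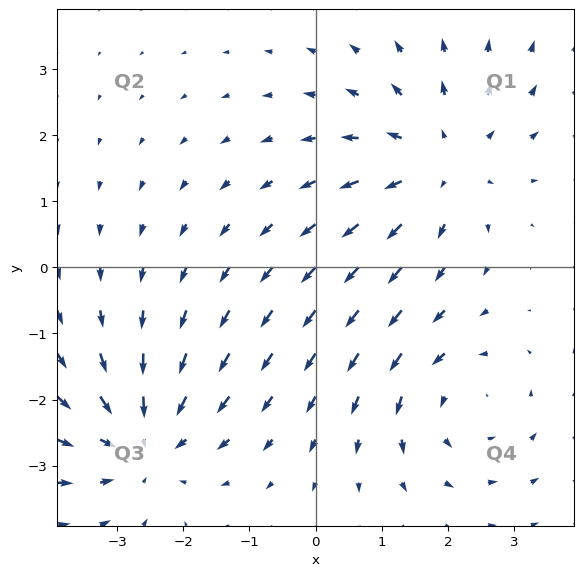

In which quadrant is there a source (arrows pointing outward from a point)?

The source sits at approximately (1.9, 1.6), which lies in quadrant Q1. The divergence there is about +4, positive as expected for a source.

Q1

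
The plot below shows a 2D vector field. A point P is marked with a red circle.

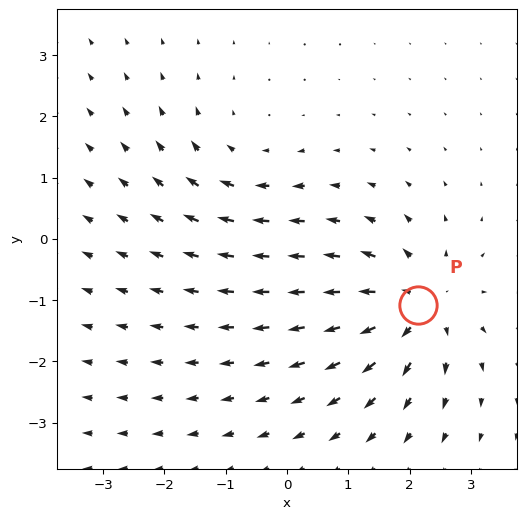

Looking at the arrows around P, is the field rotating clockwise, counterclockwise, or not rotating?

not rotating

Near P at (2.1, -1.1) the arrows show no circulation. The curl there is ≈0.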